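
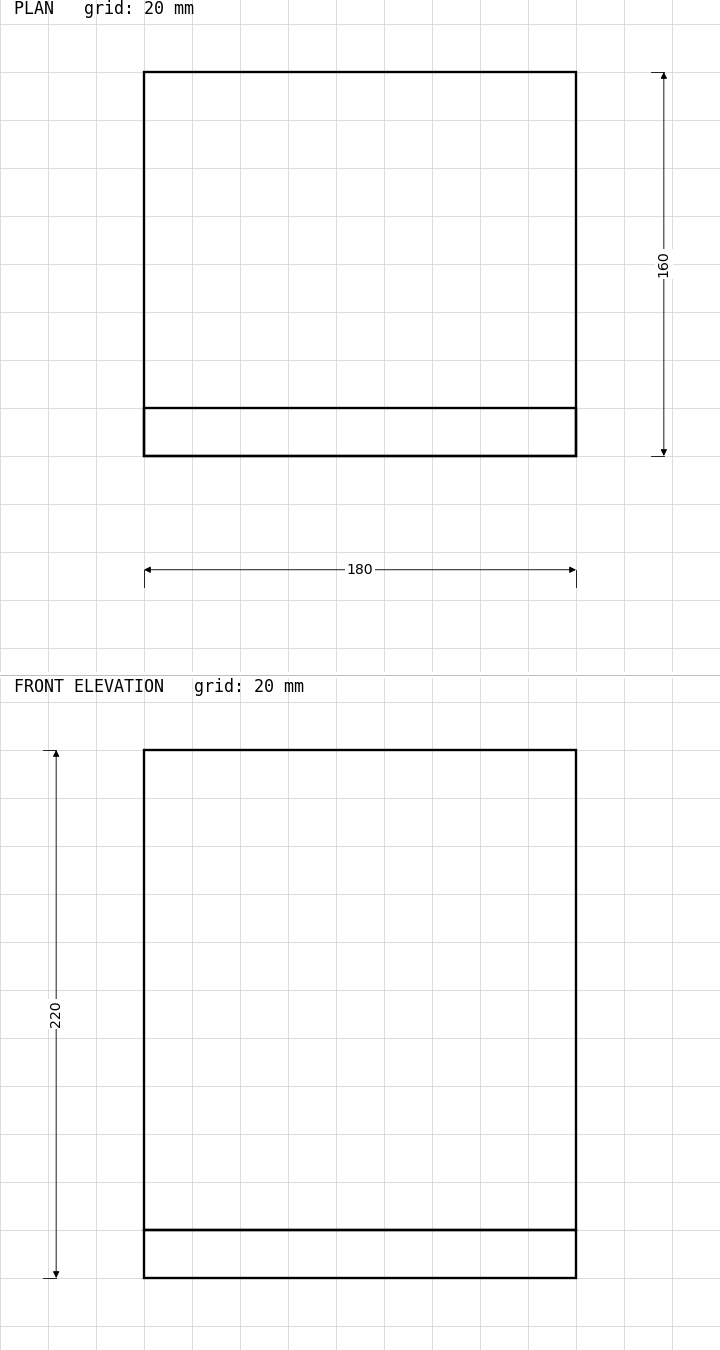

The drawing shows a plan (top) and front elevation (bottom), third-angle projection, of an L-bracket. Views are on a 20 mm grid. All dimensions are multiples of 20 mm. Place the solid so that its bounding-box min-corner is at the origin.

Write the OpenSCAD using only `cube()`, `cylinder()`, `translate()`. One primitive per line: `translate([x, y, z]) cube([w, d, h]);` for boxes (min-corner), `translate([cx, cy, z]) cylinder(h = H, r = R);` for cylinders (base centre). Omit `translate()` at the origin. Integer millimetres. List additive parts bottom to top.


cube([180, 160, 20]);
translate([0, 0, 20]) cube([180, 20, 200]);


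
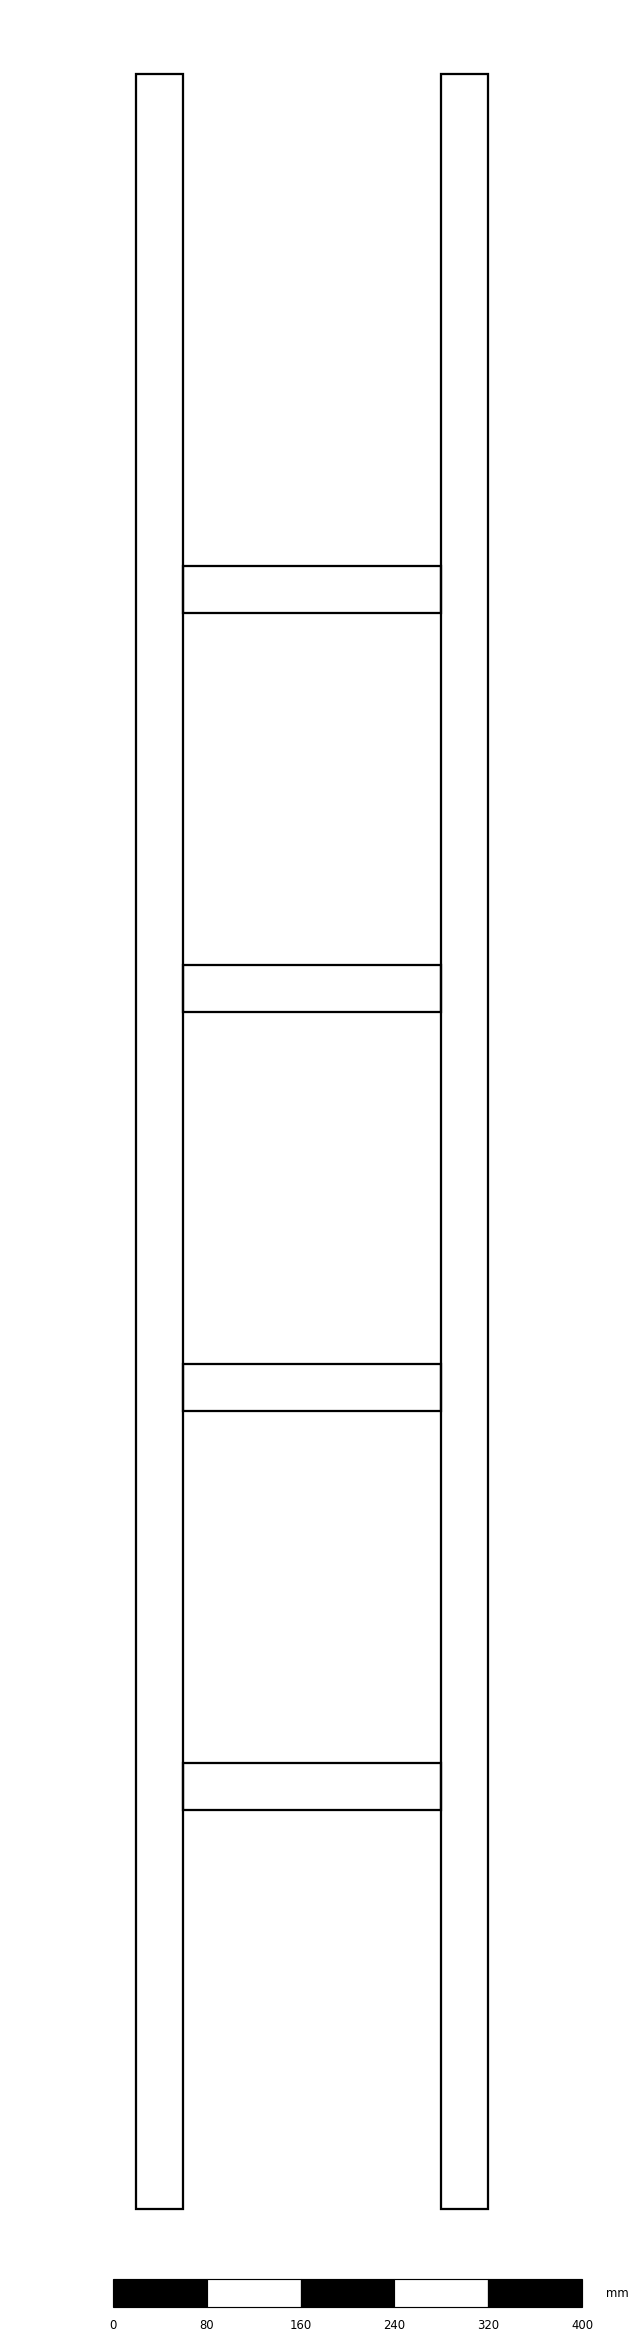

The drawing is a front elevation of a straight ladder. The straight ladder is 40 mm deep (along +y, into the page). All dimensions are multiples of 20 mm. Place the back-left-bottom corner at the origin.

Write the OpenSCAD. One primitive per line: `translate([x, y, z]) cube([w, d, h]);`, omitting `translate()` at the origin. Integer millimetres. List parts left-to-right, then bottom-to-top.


cube([40, 40, 1820]);
translate([40, 0, 340]) cube([220, 40, 40]);
translate([40, 0, 680]) cube([220, 40, 40]);
translate([40, 0, 1020]) cube([220, 40, 40]);
translate([40, 0, 1360]) cube([220, 40, 40]);
translate([260, 0, 0]) cube([40, 40, 1820]);


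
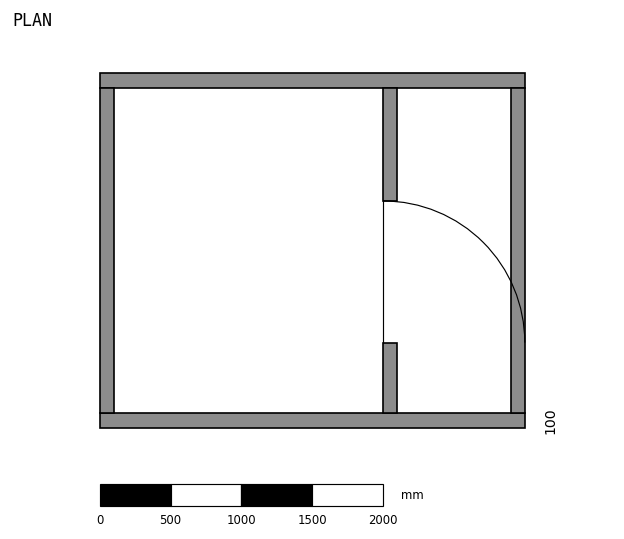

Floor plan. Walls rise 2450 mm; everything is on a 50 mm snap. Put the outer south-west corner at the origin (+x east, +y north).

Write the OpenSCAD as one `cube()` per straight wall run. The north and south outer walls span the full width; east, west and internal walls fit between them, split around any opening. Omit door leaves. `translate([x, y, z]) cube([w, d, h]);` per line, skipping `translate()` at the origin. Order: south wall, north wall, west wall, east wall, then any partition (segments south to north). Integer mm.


cube([3000, 100, 2450]);
translate([0, 2400, 0]) cube([3000, 100, 2450]);
translate([0, 100, 0]) cube([100, 2300, 2450]);
translate([2900, 100, 0]) cube([100, 2300, 2450]);
translate([2000, 100, 0]) cube([100, 500, 2450]);
translate([2000, 1600, 0]) cube([100, 800, 2450]);


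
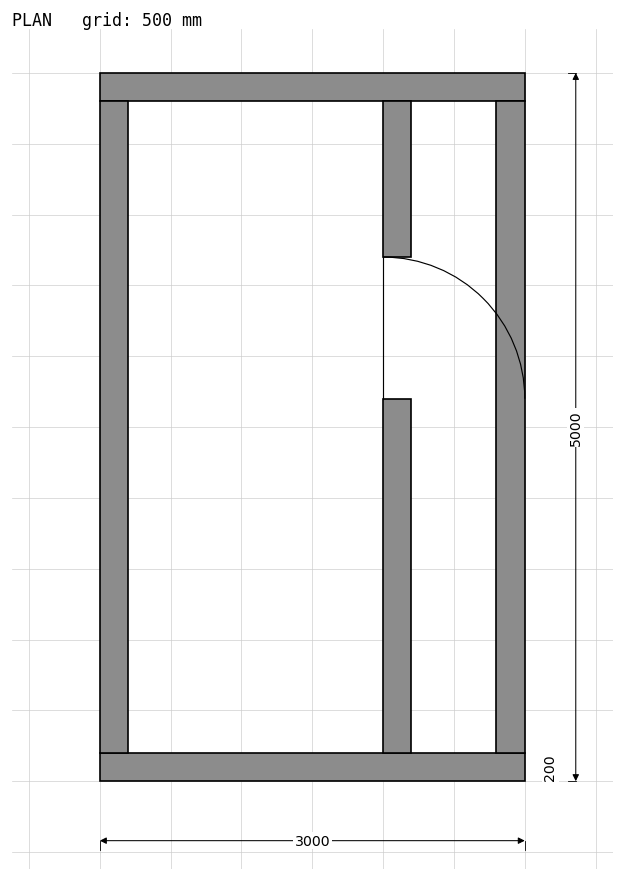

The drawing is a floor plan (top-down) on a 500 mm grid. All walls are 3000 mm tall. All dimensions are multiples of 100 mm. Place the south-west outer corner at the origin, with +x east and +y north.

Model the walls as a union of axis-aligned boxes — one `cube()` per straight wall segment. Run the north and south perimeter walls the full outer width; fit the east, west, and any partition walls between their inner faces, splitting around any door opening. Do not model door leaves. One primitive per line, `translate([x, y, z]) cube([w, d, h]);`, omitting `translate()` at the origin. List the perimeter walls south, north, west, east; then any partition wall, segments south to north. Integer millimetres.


cube([3000, 200, 3000]);
translate([0, 4800, 0]) cube([3000, 200, 3000]);
translate([0, 200, 0]) cube([200, 4600, 3000]);
translate([2800, 200, 0]) cube([200, 4600, 3000]);
translate([2000, 200, 0]) cube([200, 2500, 3000]);
translate([2000, 3700, 0]) cube([200, 1100, 3000]);


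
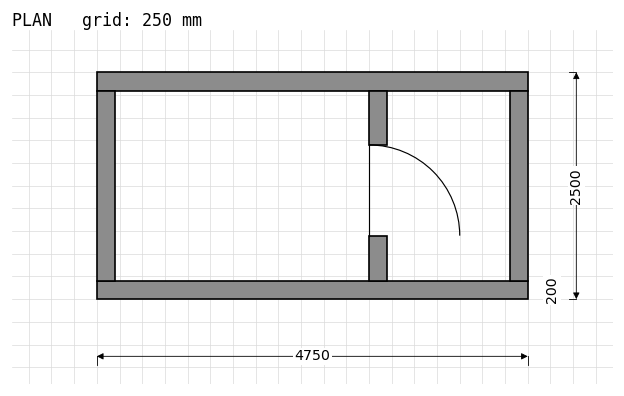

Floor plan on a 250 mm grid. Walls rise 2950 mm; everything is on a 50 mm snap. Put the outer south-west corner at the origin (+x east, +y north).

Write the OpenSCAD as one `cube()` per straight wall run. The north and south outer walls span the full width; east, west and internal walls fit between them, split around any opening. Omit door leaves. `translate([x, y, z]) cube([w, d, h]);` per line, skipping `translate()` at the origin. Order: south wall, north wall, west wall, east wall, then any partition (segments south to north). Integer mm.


cube([4750, 200, 2950]);
translate([0, 2300, 0]) cube([4750, 200, 2950]);
translate([0, 200, 0]) cube([200, 2100, 2950]);
translate([4550, 200, 0]) cube([200, 2100, 2950]);
translate([3000, 200, 0]) cube([200, 500, 2950]);
translate([3000, 1700, 0]) cube([200, 600, 2950]);


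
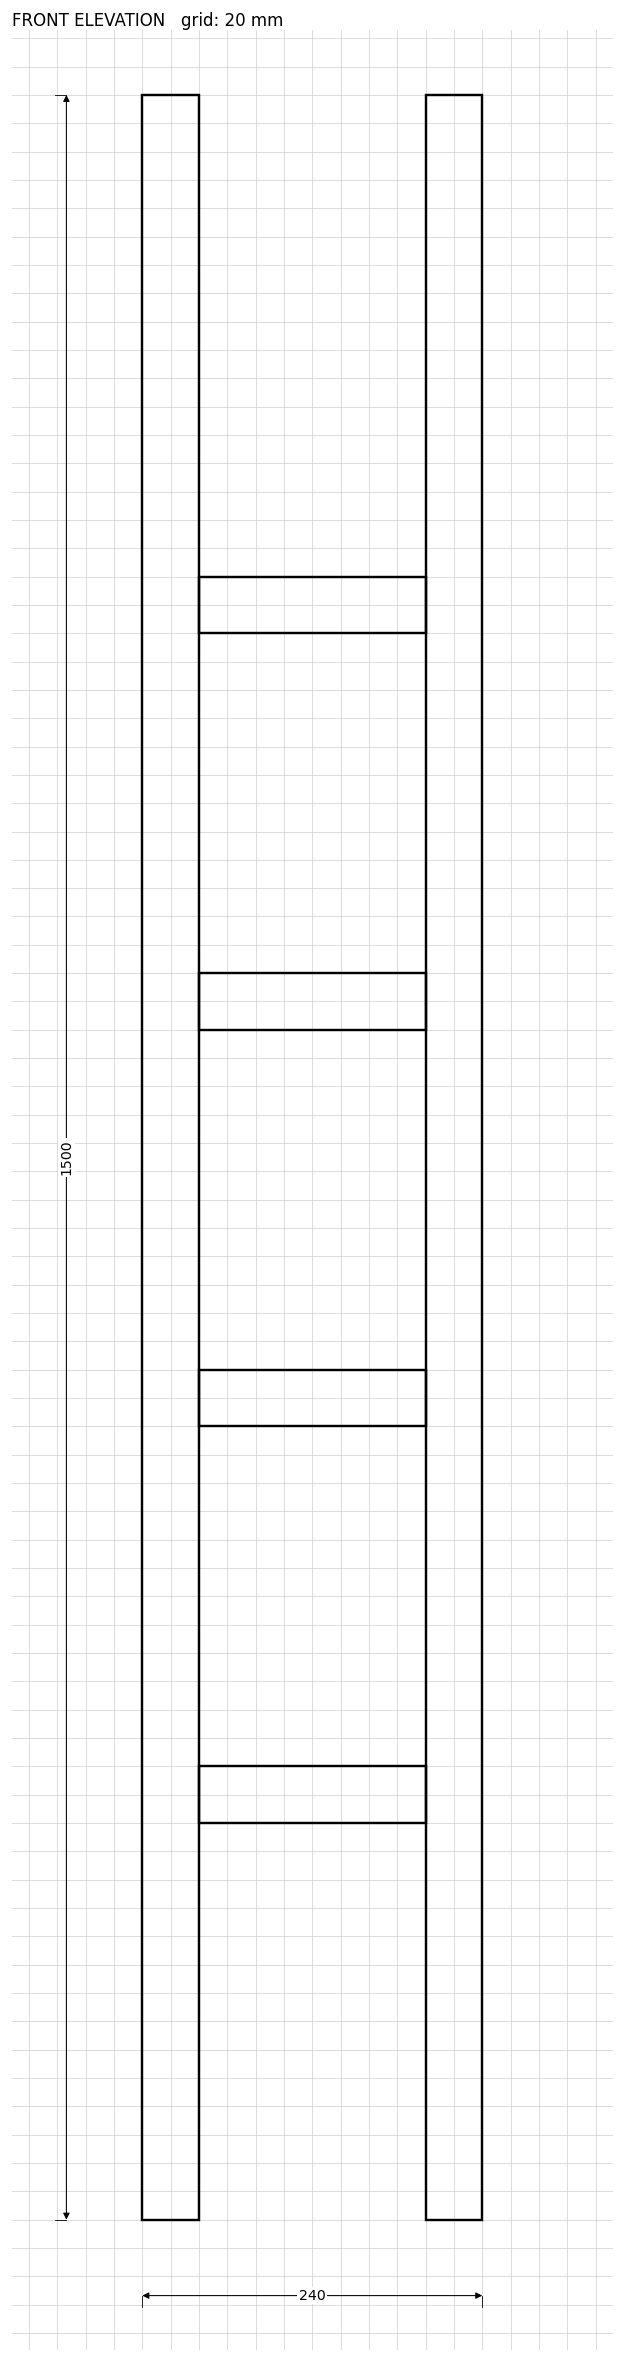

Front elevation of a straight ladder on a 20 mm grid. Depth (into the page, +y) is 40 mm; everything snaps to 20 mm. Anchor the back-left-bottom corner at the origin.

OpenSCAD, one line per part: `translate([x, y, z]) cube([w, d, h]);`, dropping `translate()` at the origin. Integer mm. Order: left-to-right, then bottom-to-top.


cube([40, 40, 1500]);
translate([40, 0, 280]) cube([160, 40, 40]);
translate([40, 0, 560]) cube([160, 40, 40]);
translate([40, 0, 840]) cube([160, 40, 40]);
translate([40, 0, 1120]) cube([160, 40, 40]);
translate([200, 0, 0]) cube([40, 40, 1500]);


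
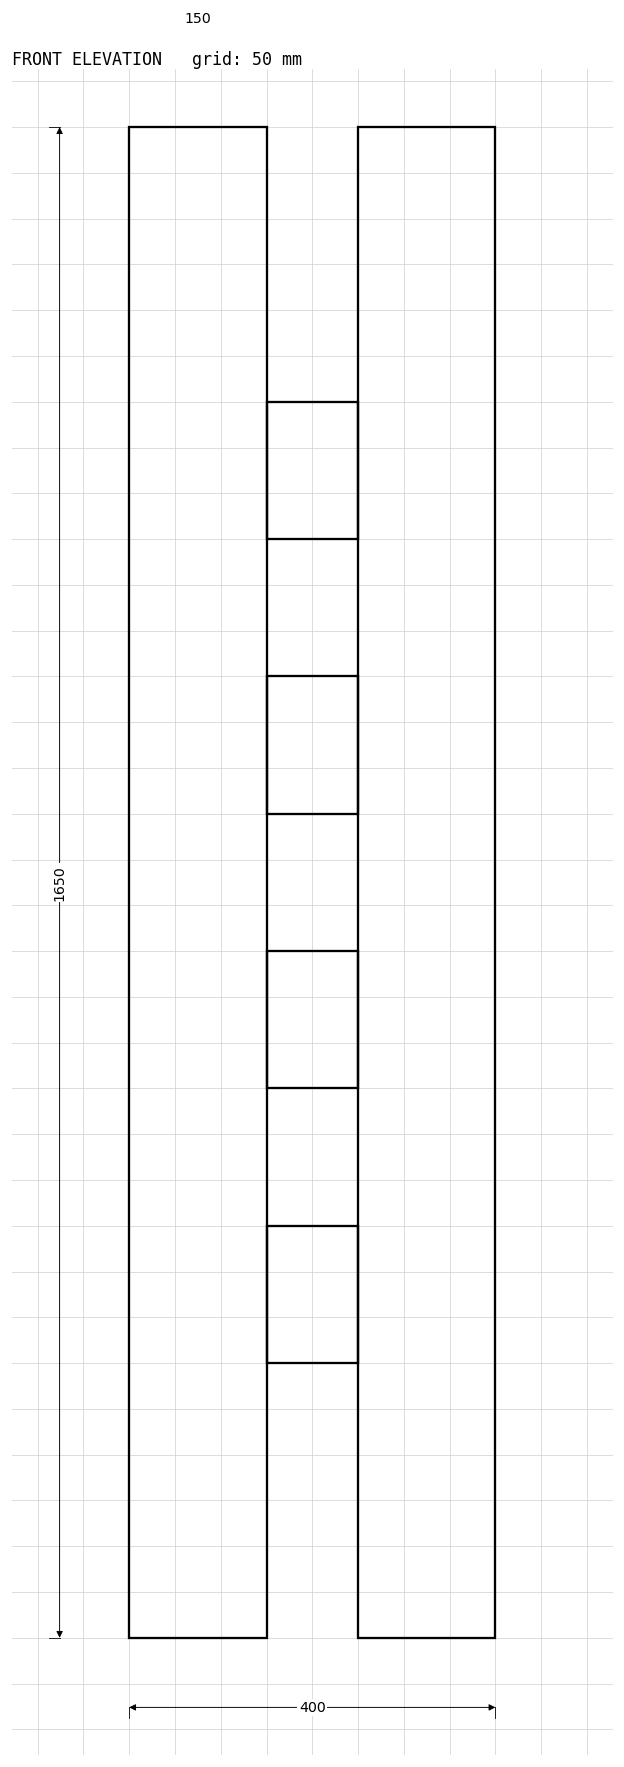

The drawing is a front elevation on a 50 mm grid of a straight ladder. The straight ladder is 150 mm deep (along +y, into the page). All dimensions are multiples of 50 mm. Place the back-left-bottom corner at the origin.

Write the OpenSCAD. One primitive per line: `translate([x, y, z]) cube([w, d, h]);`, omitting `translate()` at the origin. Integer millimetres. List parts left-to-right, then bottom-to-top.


cube([150, 150, 1650]);
translate([150, 0, 300]) cube([100, 150, 150]);
translate([150, 0, 600]) cube([100, 150, 150]);
translate([150, 0, 900]) cube([100, 150, 150]);
translate([150, 0, 1200]) cube([100, 150, 150]);
translate([250, 0, 0]) cube([150, 150, 1650]);


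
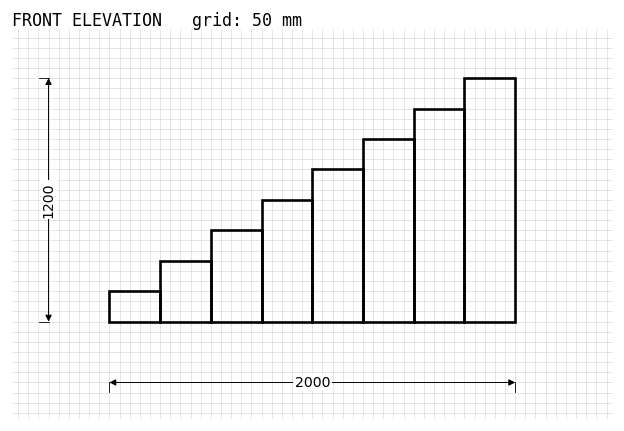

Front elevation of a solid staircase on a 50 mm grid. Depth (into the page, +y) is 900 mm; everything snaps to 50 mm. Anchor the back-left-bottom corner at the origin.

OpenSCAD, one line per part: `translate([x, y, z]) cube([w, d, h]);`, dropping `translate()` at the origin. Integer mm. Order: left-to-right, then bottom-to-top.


cube([250, 900, 150]);
translate([250, 0, 0]) cube([250, 900, 300]);
translate([500, 0, 0]) cube([250, 900, 450]);
translate([750, 0, 0]) cube([250, 900, 600]);
translate([1000, 0, 0]) cube([250, 900, 750]);
translate([1250, 0, 0]) cube([250, 900, 900]);
translate([1500, 0, 0]) cube([250, 900, 1050]);
translate([1750, 0, 0]) cube([250, 900, 1200]);


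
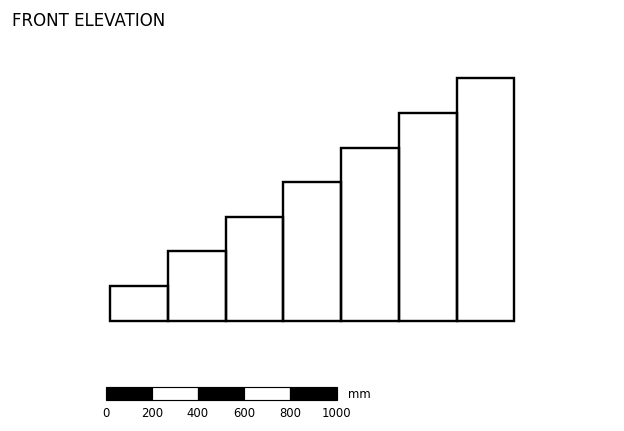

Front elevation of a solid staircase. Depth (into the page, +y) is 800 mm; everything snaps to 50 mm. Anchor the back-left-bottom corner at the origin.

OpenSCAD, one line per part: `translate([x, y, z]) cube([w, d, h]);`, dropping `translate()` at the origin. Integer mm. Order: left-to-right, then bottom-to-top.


cube([250, 800, 150]);
translate([250, 0, 0]) cube([250, 800, 300]);
translate([500, 0, 0]) cube([250, 800, 450]);
translate([750, 0, 0]) cube([250, 800, 600]);
translate([1000, 0, 0]) cube([250, 800, 750]);
translate([1250, 0, 0]) cube([250, 800, 900]);
translate([1500, 0, 0]) cube([250, 800, 1050]);


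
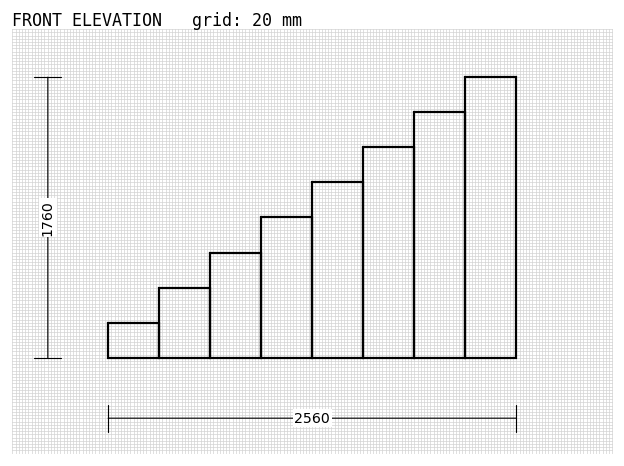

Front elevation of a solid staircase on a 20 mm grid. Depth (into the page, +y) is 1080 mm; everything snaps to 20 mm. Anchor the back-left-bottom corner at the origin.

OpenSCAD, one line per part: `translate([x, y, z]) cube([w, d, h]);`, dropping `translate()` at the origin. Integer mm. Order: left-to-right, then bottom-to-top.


cube([320, 1080, 220]);
translate([320, 0, 0]) cube([320, 1080, 440]);
translate([640, 0, 0]) cube([320, 1080, 660]);
translate([960, 0, 0]) cube([320, 1080, 880]);
translate([1280, 0, 0]) cube([320, 1080, 1100]);
translate([1600, 0, 0]) cube([320, 1080, 1320]);
translate([1920, 0, 0]) cube([320, 1080, 1540]);
translate([2240, 0, 0]) cube([320, 1080, 1760]);


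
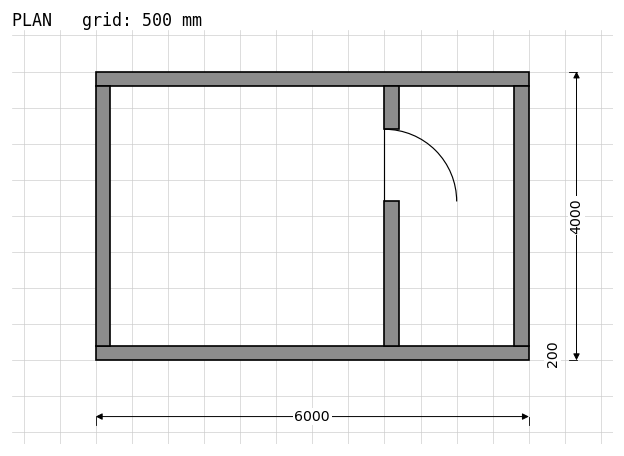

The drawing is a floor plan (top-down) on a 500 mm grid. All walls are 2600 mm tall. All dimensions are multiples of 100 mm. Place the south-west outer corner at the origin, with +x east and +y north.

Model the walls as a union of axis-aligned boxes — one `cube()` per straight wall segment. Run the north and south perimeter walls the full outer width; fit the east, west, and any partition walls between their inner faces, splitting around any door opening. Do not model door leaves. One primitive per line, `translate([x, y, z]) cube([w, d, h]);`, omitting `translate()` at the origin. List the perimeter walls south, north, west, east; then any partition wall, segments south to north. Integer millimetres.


cube([6000, 200, 2600]);
translate([0, 3800, 0]) cube([6000, 200, 2600]);
translate([0, 200, 0]) cube([200, 3600, 2600]);
translate([5800, 200, 0]) cube([200, 3600, 2600]);
translate([4000, 200, 0]) cube([200, 2000, 2600]);
translate([4000, 3200, 0]) cube([200, 600, 2600]);


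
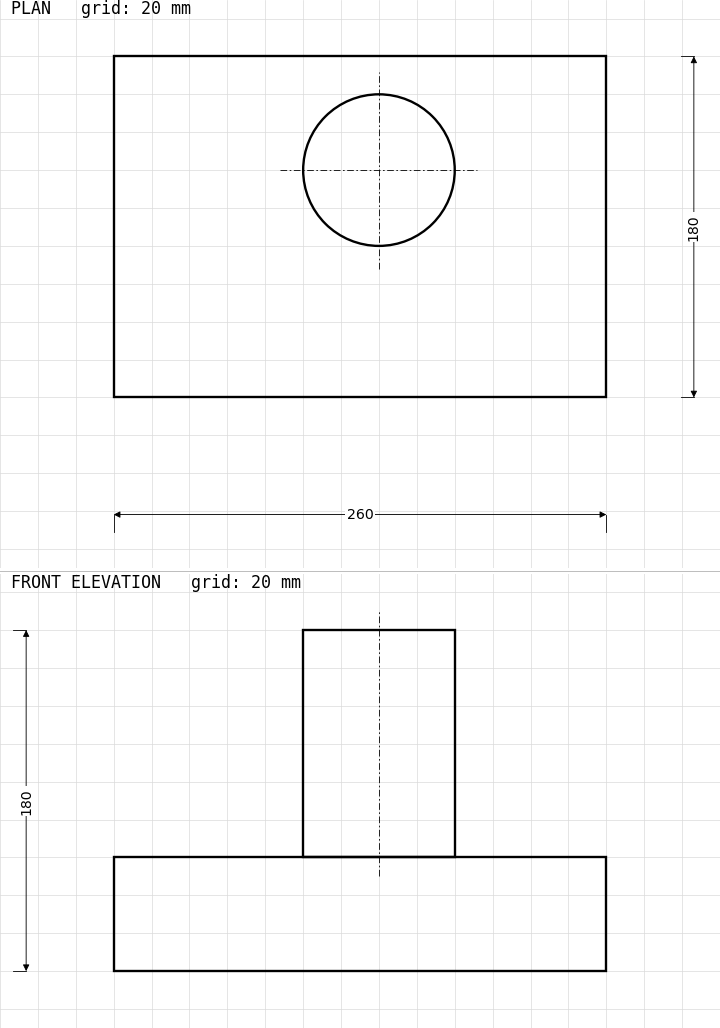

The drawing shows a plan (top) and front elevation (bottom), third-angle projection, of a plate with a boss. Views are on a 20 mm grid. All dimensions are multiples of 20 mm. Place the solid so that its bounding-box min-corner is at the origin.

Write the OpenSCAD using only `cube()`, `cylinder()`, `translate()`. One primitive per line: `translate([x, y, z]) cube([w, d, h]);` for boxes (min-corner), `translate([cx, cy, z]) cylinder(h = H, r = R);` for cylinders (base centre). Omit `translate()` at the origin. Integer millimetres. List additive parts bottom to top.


cube([260, 180, 60]);
translate([140, 120, 60]) cylinder(h = 120, r = 40);


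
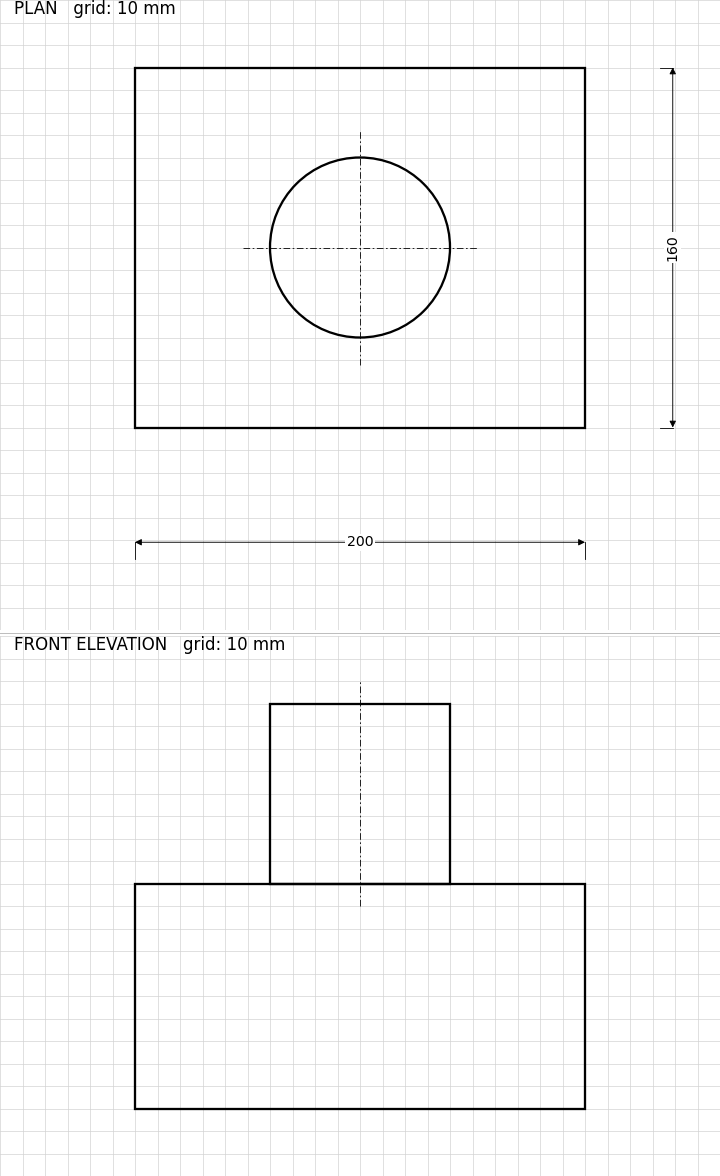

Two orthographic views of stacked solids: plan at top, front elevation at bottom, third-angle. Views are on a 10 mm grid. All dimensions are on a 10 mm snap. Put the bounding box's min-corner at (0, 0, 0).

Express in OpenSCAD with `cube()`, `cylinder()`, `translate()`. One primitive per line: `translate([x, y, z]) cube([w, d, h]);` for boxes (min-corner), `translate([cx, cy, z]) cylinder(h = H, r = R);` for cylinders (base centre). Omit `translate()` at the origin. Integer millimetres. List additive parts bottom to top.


cube([200, 160, 100]);
translate([100, 80, 100]) cylinder(h = 80, r = 40);


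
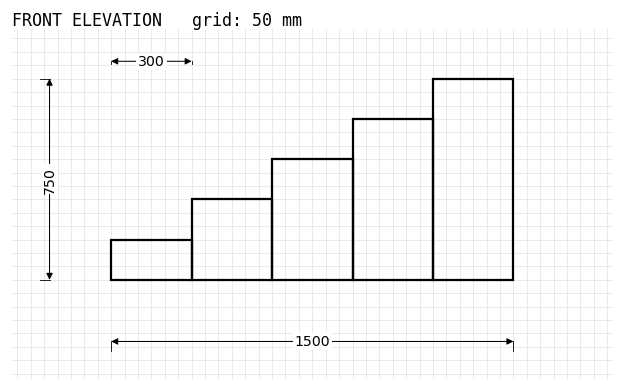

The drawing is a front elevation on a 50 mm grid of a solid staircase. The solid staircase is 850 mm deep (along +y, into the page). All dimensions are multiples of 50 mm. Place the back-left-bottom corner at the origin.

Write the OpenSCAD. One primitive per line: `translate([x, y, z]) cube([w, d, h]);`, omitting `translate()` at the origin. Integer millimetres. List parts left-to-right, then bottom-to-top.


cube([300, 850, 150]);
translate([300, 0, 0]) cube([300, 850, 300]);
translate([600, 0, 0]) cube([300, 850, 450]);
translate([900, 0, 0]) cube([300, 850, 600]);
translate([1200, 0, 0]) cube([300, 850, 750]);


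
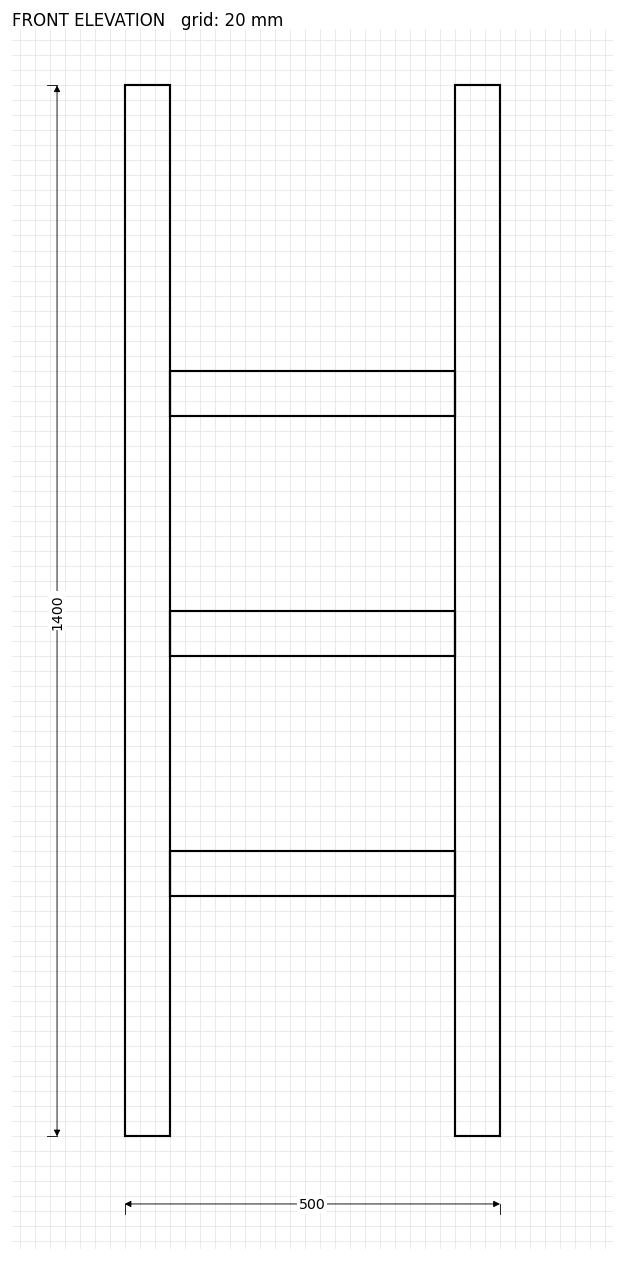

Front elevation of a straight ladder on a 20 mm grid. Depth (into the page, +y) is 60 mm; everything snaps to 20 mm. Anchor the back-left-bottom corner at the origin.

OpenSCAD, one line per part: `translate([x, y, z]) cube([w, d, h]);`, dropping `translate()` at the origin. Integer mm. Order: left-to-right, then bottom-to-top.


cube([60, 60, 1400]);
translate([60, 0, 320]) cube([380, 60, 60]);
translate([60, 0, 640]) cube([380, 60, 60]);
translate([60, 0, 960]) cube([380, 60, 60]);
translate([440, 0, 0]) cube([60, 60, 1400]);


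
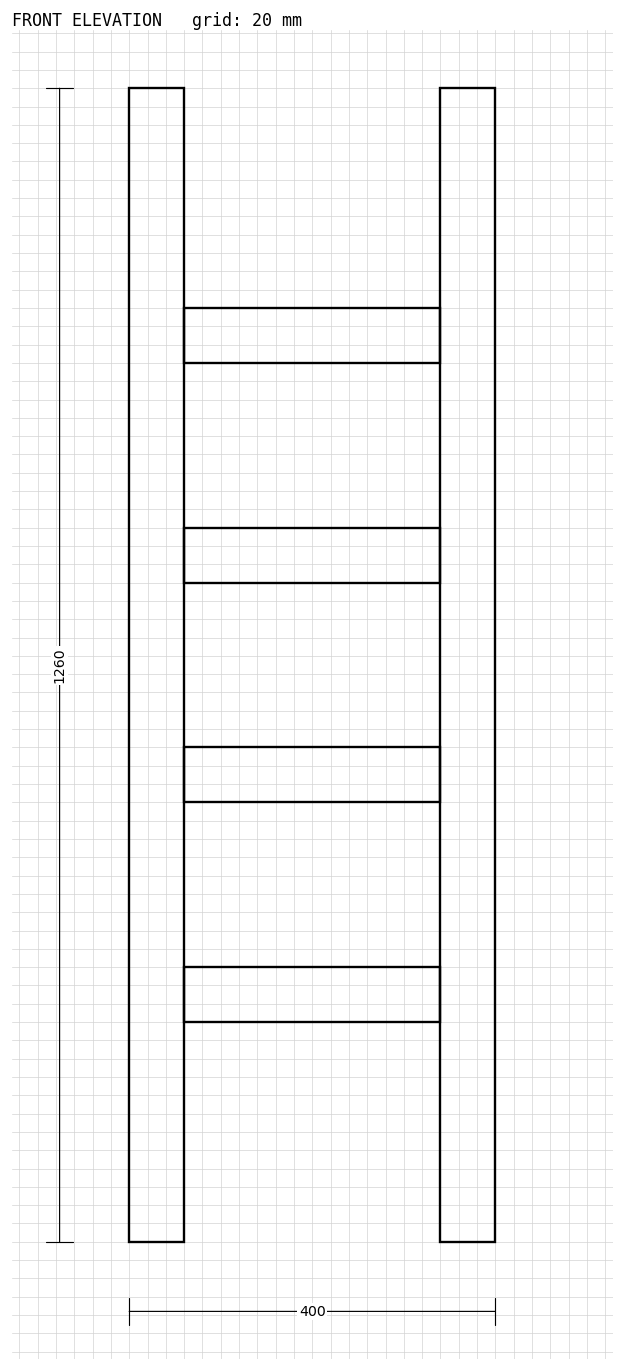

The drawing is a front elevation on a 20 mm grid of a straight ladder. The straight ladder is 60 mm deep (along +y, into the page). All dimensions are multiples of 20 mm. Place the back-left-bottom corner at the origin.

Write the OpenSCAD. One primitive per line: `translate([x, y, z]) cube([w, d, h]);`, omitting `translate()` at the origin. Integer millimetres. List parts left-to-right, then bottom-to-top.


cube([60, 60, 1260]);
translate([60, 0, 240]) cube([280, 60, 60]);
translate([60, 0, 480]) cube([280, 60, 60]);
translate([60, 0, 720]) cube([280, 60, 60]);
translate([60, 0, 960]) cube([280, 60, 60]);
translate([340, 0, 0]) cube([60, 60, 1260]);


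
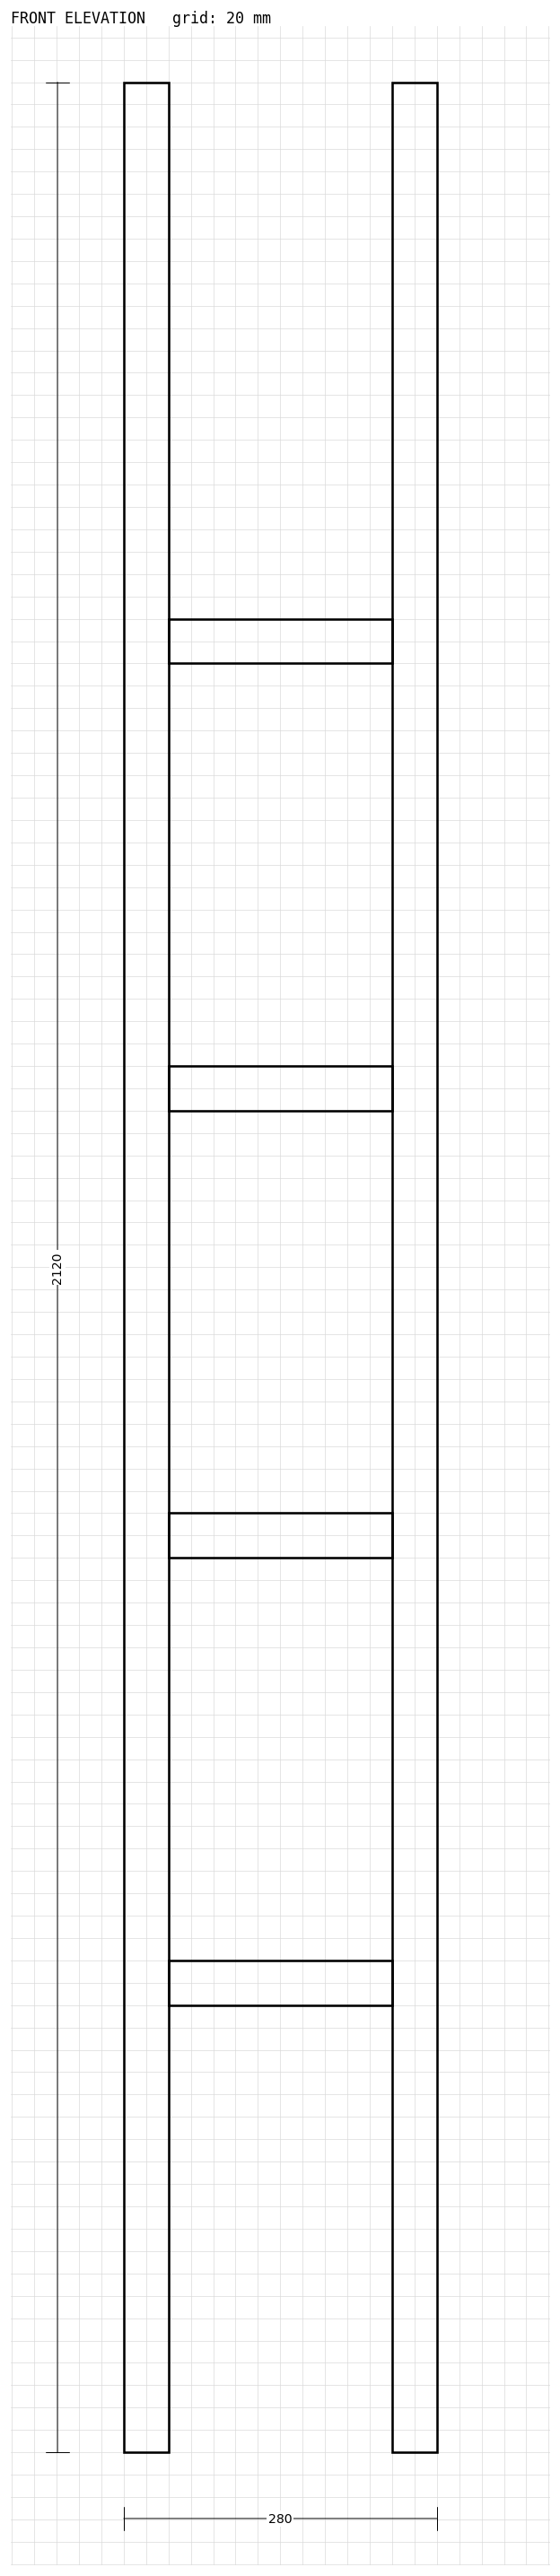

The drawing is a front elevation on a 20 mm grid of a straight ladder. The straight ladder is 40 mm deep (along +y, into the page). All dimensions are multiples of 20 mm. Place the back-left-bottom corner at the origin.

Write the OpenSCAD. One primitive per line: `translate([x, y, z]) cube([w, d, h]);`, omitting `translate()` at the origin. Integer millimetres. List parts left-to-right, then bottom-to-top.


cube([40, 40, 2120]);
translate([40, 0, 400]) cube([200, 40, 40]);
translate([40, 0, 800]) cube([200, 40, 40]);
translate([40, 0, 1200]) cube([200, 40, 40]);
translate([40, 0, 1600]) cube([200, 40, 40]);
translate([240, 0, 0]) cube([40, 40, 2120]);


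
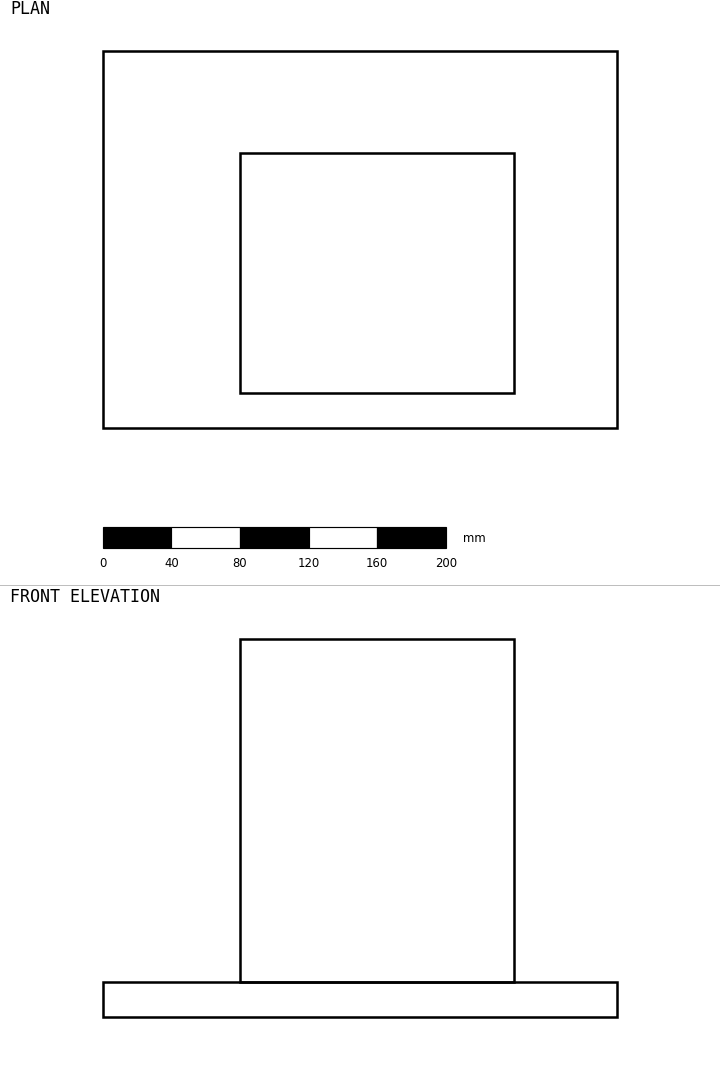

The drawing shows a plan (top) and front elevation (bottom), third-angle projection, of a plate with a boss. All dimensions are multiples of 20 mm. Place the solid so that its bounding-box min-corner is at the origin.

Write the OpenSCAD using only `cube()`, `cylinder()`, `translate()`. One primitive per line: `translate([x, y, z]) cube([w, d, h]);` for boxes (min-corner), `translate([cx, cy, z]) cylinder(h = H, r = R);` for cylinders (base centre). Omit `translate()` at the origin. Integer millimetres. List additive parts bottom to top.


cube([300, 220, 20]);
translate([80, 20, 20]) cube([160, 140, 200]);


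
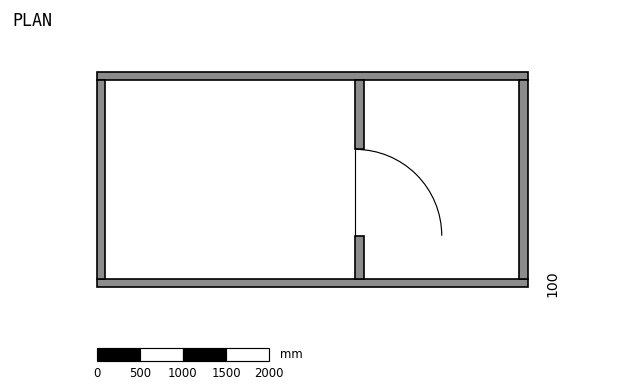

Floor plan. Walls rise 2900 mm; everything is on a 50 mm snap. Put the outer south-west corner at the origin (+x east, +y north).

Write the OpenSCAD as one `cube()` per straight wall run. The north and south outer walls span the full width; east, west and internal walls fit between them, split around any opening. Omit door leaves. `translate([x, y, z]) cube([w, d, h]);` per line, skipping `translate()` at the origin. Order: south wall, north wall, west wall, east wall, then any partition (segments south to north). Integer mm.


cube([5000, 100, 2900]);
translate([0, 2400, 0]) cube([5000, 100, 2900]);
translate([0, 100, 0]) cube([100, 2300, 2900]);
translate([4900, 100, 0]) cube([100, 2300, 2900]);
translate([3000, 100, 0]) cube([100, 500, 2900]);
translate([3000, 1600, 0]) cube([100, 800, 2900]);


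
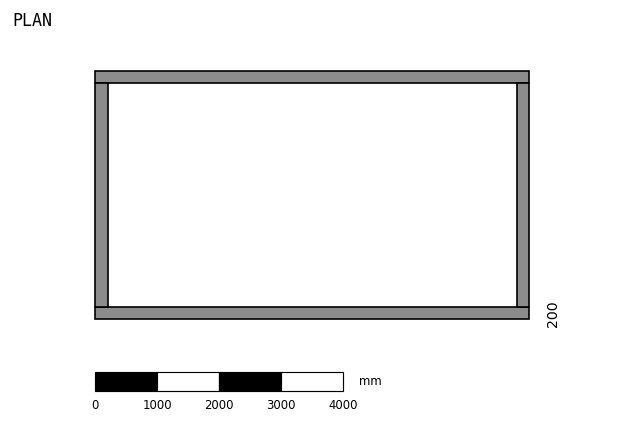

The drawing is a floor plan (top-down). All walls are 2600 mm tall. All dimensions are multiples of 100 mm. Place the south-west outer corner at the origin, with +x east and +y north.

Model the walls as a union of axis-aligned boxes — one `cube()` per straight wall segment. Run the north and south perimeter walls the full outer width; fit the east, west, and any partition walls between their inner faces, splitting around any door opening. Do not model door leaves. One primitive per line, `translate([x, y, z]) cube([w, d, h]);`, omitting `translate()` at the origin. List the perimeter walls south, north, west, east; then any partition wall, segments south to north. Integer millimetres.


cube([7000, 200, 2600]);
translate([0, 3800, 0]) cube([7000, 200, 2600]);
translate([0, 200, 0]) cube([200, 3600, 2600]);
translate([6800, 200, 0]) cube([200, 3600, 2600]);


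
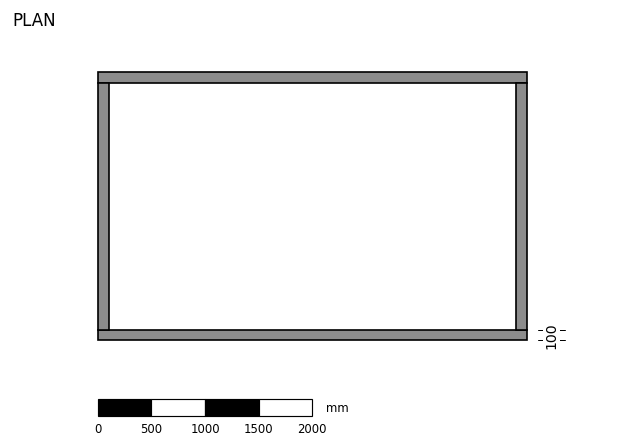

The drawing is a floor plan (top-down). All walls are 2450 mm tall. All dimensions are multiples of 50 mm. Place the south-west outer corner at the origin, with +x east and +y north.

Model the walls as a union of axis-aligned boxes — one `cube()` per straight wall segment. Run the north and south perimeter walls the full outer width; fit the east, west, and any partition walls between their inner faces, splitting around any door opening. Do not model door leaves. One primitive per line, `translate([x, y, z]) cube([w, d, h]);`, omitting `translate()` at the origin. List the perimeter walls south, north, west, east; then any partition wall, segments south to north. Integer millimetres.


cube([4000, 100, 2450]);
translate([0, 2400, 0]) cube([4000, 100, 2450]);
translate([0, 100, 0]) cube([100, 2300, 2450]);
translate([3900, 100, 0]) cube([100, 2300, 2450]);


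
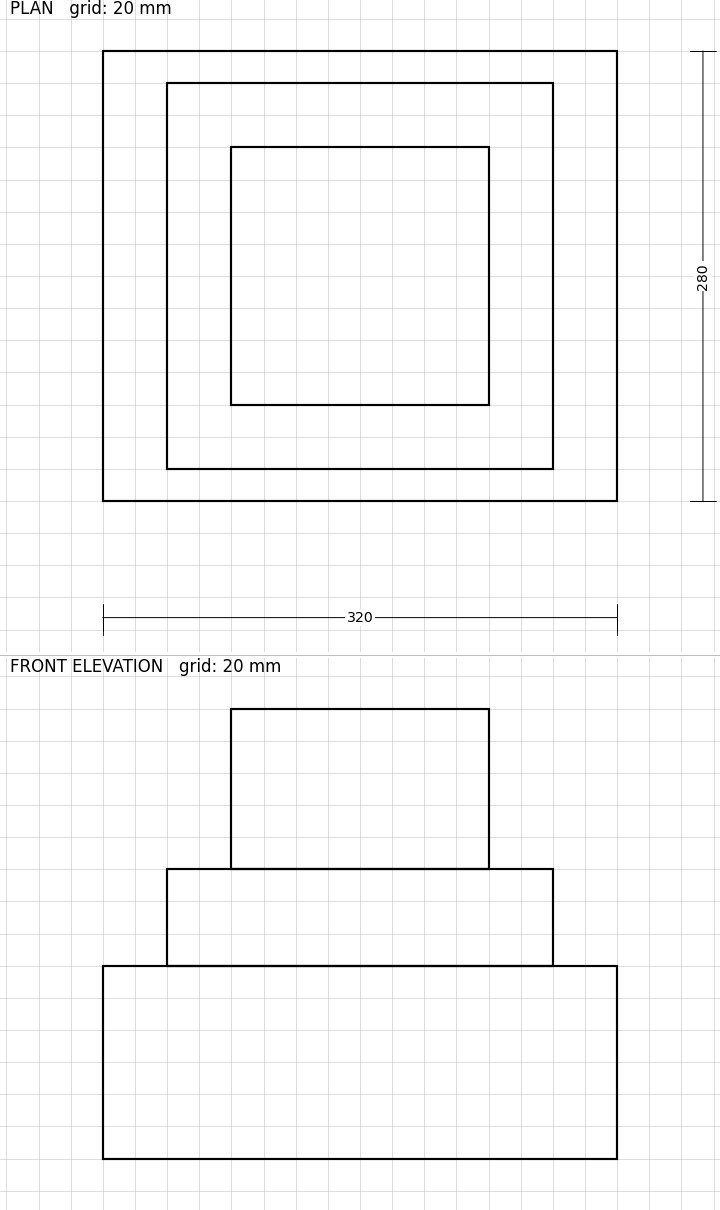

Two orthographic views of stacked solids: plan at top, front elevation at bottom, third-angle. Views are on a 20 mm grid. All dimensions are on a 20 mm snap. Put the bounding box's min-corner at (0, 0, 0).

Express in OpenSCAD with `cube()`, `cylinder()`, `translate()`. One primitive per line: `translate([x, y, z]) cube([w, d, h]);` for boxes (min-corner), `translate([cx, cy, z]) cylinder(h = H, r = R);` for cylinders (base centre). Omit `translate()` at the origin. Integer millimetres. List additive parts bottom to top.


cube([320, 280, 120]);
translate([40, 20, 120]) cube([240, 240, 60]);
translate([80, 60, 180]) cube([160, 160, 100]);


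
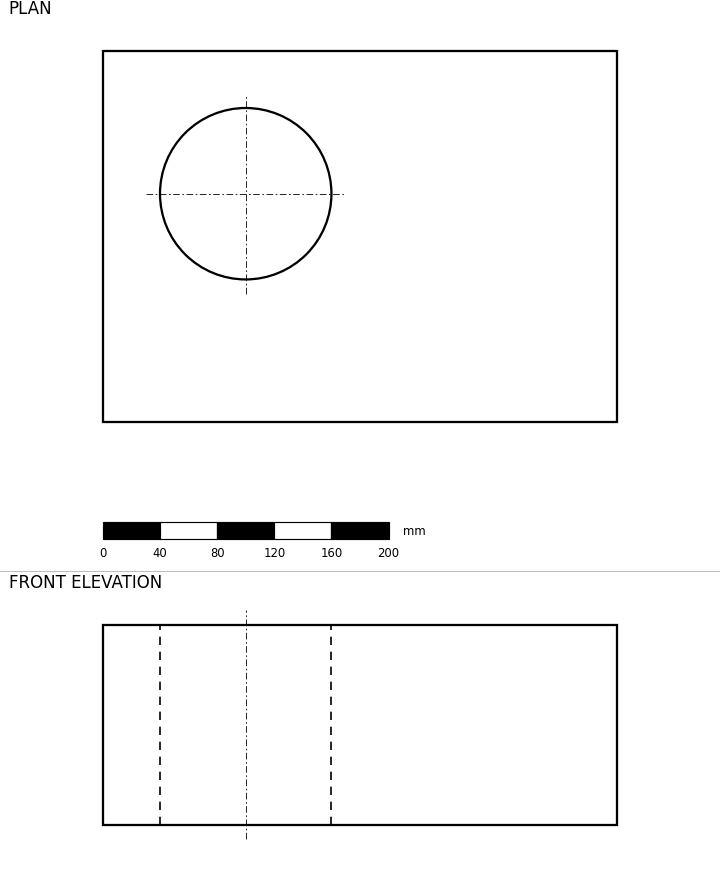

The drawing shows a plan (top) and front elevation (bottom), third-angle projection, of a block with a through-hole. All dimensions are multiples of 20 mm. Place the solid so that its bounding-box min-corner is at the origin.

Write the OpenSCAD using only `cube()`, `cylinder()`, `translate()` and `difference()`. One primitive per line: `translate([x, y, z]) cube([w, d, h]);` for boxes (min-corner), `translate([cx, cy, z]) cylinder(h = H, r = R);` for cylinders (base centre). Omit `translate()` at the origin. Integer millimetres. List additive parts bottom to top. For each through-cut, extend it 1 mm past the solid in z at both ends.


difference() {
  cube([360, 260, 140]);
  translate([100, 160, -1]) cylinder(h = 142, r = 60);
}


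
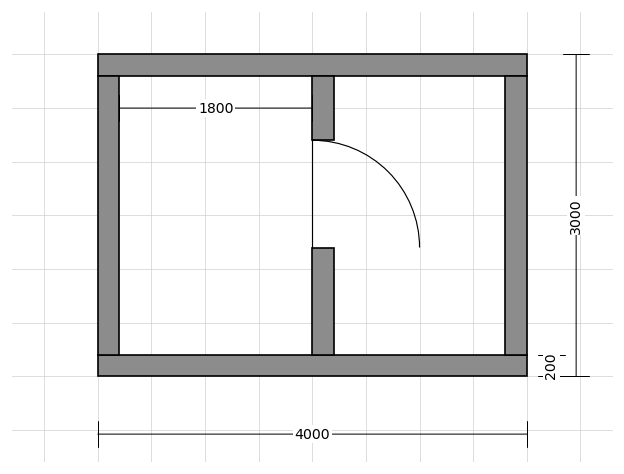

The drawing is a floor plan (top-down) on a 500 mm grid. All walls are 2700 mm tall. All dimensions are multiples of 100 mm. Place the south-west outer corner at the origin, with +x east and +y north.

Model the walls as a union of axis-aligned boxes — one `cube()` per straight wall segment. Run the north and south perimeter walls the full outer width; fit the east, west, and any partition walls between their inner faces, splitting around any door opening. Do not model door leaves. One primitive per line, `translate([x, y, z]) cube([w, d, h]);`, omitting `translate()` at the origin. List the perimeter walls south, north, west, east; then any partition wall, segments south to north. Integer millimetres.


cube([4000, 200, 2700]);
translate([0, 2800, 0]) cube([4000, 200, 2700]);
translate([0, 200, 0]) cube([200, 2600, 2700]);
translate([3800, 200, 0]) cube([200, 2600, 2700]);
translate([2000, 200, 0]) cube([200, 1000, 2700]);
translate([2000, 2200, 0]) cube([200, 600, 2700]);


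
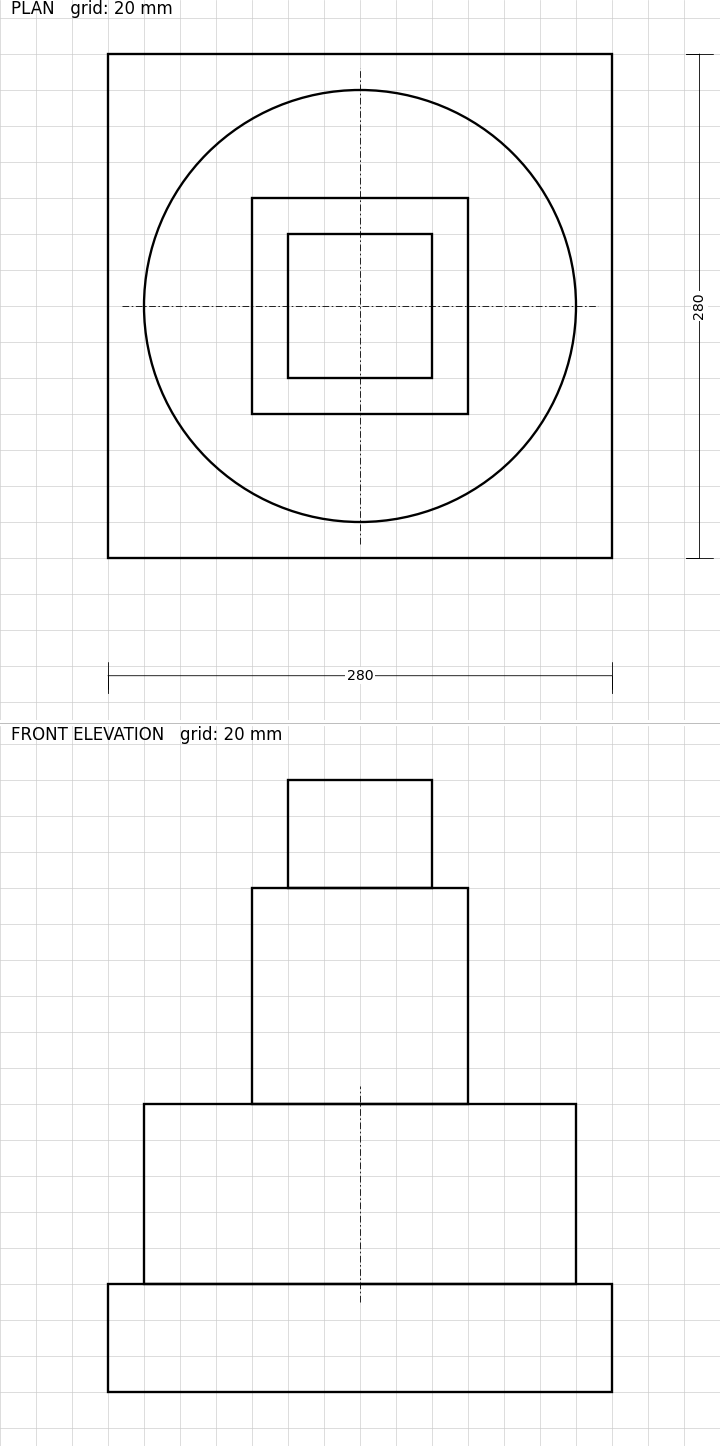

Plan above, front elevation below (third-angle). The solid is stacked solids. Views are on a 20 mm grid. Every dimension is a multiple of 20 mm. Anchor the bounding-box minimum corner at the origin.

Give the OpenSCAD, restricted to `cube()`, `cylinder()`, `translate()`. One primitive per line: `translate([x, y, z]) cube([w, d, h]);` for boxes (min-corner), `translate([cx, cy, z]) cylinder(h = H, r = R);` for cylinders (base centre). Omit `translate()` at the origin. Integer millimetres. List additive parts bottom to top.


cube([280, 280, 60]);
translate([140, 140, 60]) cylinder(h = 100, r = 120);
translate([80, 80, 160]) cube([120, 120, 120]);
translate([100, 100, 280]) cube([80, 80, 60]);


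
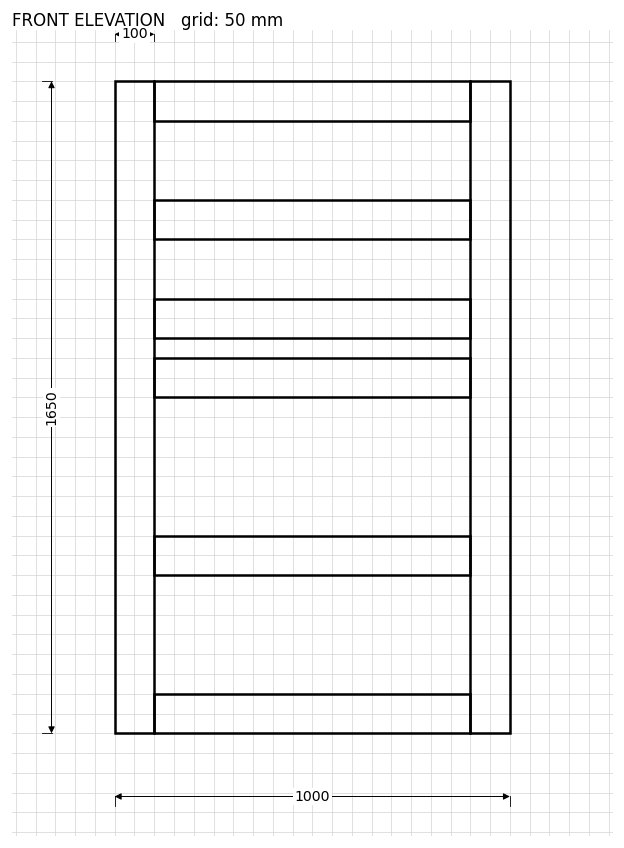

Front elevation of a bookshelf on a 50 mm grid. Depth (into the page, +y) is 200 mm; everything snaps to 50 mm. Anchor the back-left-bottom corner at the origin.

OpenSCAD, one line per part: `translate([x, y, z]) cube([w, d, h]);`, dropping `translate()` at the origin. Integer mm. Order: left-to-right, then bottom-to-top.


cube([100, 200, 1650]);
translate([100, 0, 0]) cube([800, 200, 100]);
translate([100, 0, 400]) cube([800, 200, 100]);
translate([100, 0, 850]) cube([800, 200, 100]);
translate([100, 0, 1000]) cube([800, 200, 100]);
translate([100, 0, 1250]) cube([800, 200, 100]);
translate([100, 0, 1550]) cube([800, 200, 100]);
translate([900, 0, 0]) cube([100, 200, 1650]);


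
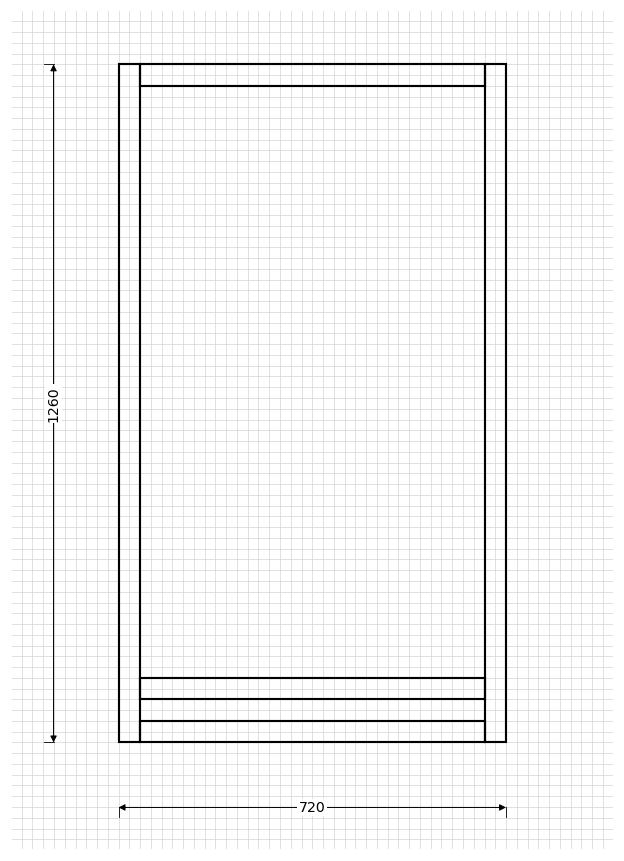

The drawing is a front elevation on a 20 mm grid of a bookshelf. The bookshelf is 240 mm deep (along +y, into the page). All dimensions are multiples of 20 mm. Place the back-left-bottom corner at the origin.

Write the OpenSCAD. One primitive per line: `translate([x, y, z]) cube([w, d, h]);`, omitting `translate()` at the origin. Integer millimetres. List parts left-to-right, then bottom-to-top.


cube([40, 240, 1260]);
translate([40, 0, 0]) cube([640, 240, 40]);
translate([40, 0, 80]) cube([640, 240, 40]);
translate([40, 0, 1220]) cube([640, 240, 40]);
translate([680, 0, 0]) cube([40, 240, 1260]);


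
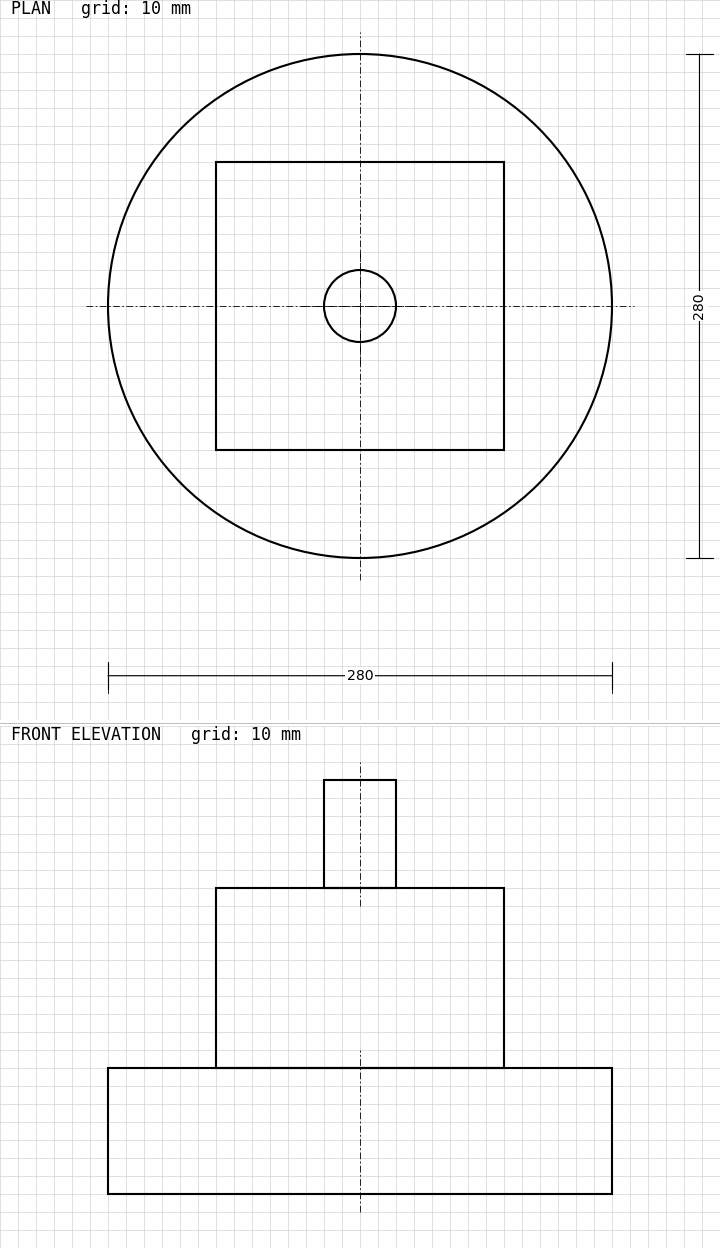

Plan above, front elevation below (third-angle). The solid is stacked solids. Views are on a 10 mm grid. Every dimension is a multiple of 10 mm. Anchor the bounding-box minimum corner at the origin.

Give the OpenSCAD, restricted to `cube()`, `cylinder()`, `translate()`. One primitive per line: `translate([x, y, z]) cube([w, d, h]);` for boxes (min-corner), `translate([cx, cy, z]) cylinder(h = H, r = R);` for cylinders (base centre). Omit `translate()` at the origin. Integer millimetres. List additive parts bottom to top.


translate([140, 140, 0]) cylinder(h = 70, r = 140);
translate([60, 60, 70]) cube([160, 160, 100]);
translate([140, 140, 170]) cylinder(h = 60, r = 20);


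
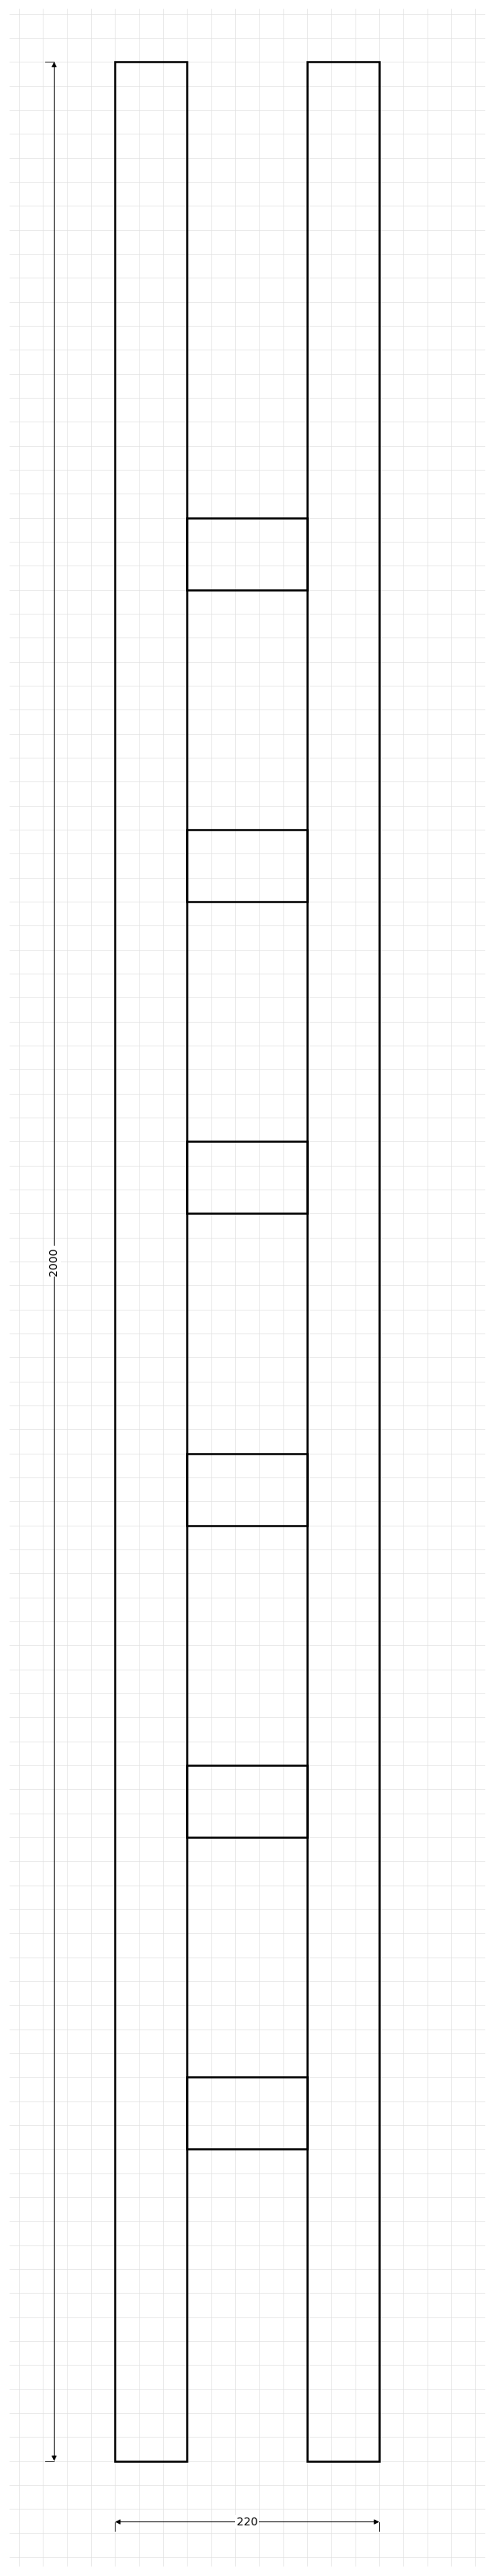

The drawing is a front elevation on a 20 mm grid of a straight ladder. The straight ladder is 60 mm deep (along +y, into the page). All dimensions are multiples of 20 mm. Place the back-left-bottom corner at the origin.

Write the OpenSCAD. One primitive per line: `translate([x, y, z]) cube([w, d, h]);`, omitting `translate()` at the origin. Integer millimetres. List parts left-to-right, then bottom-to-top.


cube([60, 60, 2000]);
translate([60, 0, 260]) cube([100, 60, 60]);
translate([60, 0, 520]) cube([100, 60, 60]);
translate([60, 0, 780]) cube([100, 60, 60]);
translate([60, 0, 1040]) cube([100, 60, 60]);
translate([60, 0, 1300]) cube([100, 60, 60]);
translate([60, 0, 1560]) cube([100, 60, 60]);
translate([160, 0, 0]) cube([60, 60, 2000]);


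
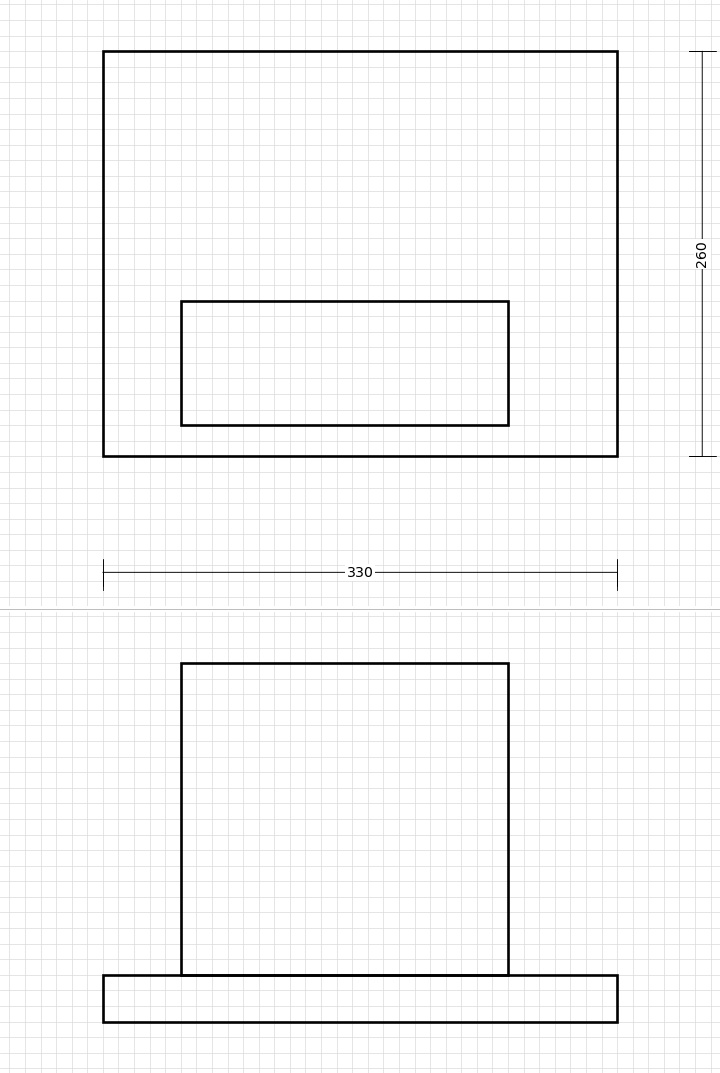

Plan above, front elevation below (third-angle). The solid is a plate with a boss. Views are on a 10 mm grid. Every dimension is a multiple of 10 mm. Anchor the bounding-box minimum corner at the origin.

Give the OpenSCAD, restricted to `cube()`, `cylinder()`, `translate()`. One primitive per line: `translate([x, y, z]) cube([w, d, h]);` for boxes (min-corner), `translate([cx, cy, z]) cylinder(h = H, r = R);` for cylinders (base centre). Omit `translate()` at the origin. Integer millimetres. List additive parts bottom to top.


cube([330, 260, 30]);
translate([50, 20, 30]) cube([210, 80, 200]);


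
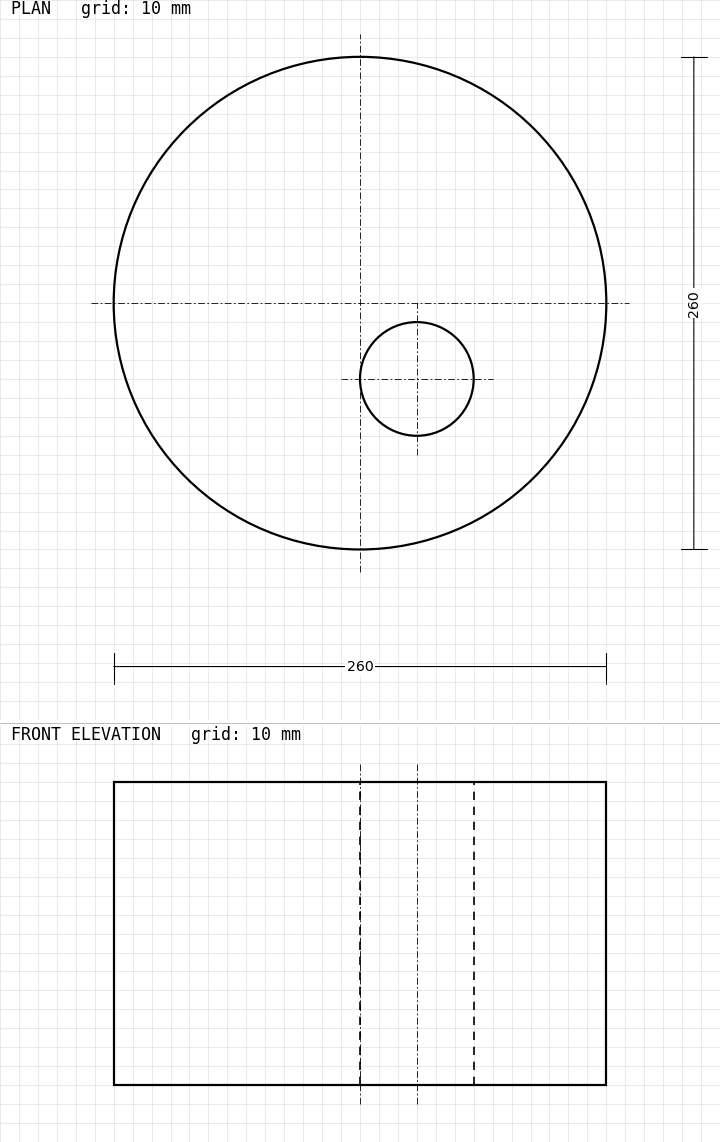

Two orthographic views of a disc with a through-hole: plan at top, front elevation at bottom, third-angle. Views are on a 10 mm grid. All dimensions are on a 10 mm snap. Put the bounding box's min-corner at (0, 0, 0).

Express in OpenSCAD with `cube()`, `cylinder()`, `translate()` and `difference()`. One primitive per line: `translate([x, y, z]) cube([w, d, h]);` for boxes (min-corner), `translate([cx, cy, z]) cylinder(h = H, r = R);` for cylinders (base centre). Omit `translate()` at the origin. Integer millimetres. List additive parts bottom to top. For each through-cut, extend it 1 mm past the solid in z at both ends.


difference() {
  translate([130, 130, 0]) cylinder(h = 160, r = 130);
  translate([160, 90, -1]) cylinder(h = 162, r = 30);
}


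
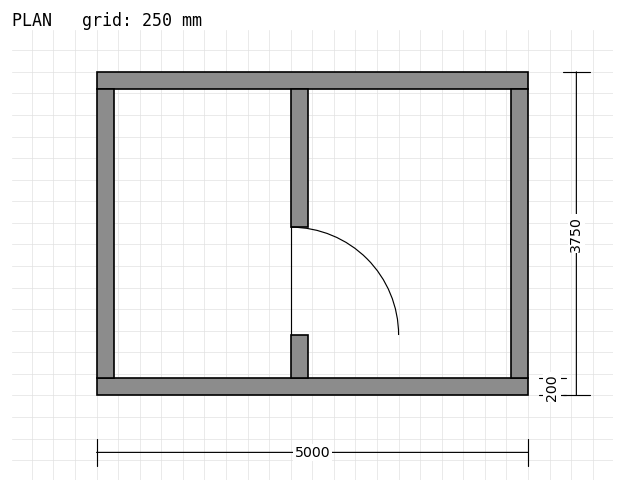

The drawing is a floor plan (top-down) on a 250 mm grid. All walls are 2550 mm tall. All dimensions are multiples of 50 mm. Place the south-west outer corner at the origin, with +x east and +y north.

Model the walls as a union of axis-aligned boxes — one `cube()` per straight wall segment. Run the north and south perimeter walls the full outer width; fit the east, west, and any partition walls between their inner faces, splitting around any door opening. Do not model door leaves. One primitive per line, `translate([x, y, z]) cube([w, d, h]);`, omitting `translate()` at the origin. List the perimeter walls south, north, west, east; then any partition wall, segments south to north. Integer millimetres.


cube([5000, 200, 2550]);
translate([0, 3550, 0]) cube([5000, 200, 2550]);
translate([0, 200, 0]) cube([200, 3350, 2550]);
translate([4800, 200, 0]) cube([200, 3350, 2550]);
translate([2250, 200, 0]) cube([200, 500, 2550]);
translate([2250, 1950, 0]) cube([200, 1600, 2550]);


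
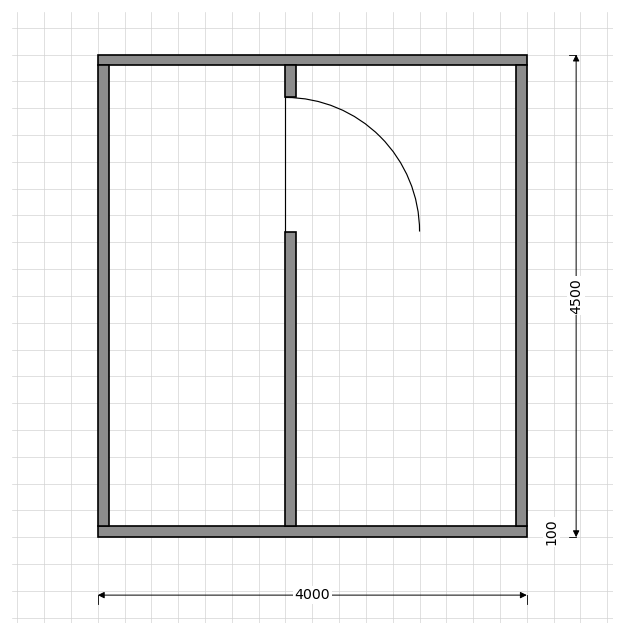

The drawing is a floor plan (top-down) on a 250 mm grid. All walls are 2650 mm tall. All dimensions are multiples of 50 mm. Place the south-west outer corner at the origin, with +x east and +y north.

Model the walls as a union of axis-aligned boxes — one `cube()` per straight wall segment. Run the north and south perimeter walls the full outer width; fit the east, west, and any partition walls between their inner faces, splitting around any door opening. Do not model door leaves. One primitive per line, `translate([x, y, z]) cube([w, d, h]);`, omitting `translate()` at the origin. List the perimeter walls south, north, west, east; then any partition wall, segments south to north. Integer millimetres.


cube([4000, 100, 2650]);
translate([0, 4400, 0]) cube([4000, 100, 2650]);
translate([0, 100, 0]) cube([100, 4300, 2650]);
translate([3900, 100, 0]) cube([100, 4300, 2650]);
translate([1750, 100, 0]) cube([100, 2750, 2650]);
translate([1750, 4100, 0]) cube([100, 300, 2650]);
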